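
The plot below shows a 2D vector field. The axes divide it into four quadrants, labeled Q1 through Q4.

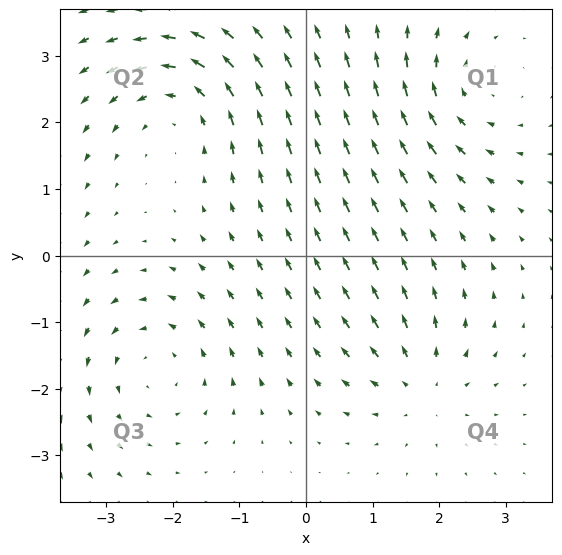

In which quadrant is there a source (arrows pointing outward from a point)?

The source sits at approximately (1.7, -1.9), which lies in quadrant Q4. The divergence there is about +4, positive as expected for a source.

Q4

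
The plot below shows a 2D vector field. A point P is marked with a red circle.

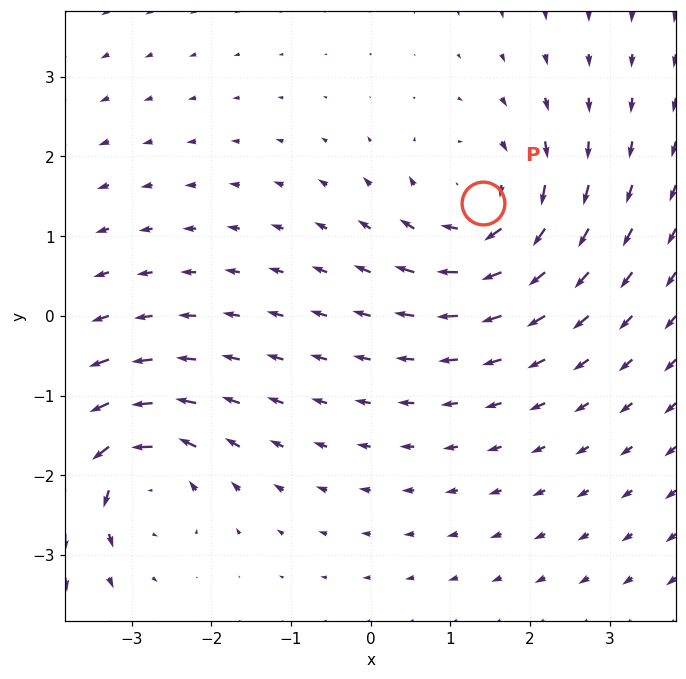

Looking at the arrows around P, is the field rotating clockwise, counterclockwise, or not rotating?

clockwise

Near P at (1.4, 1.4) the arrows circulate clockwise. The curl (z-component) there is about -3; negative curl means clockwise rotation.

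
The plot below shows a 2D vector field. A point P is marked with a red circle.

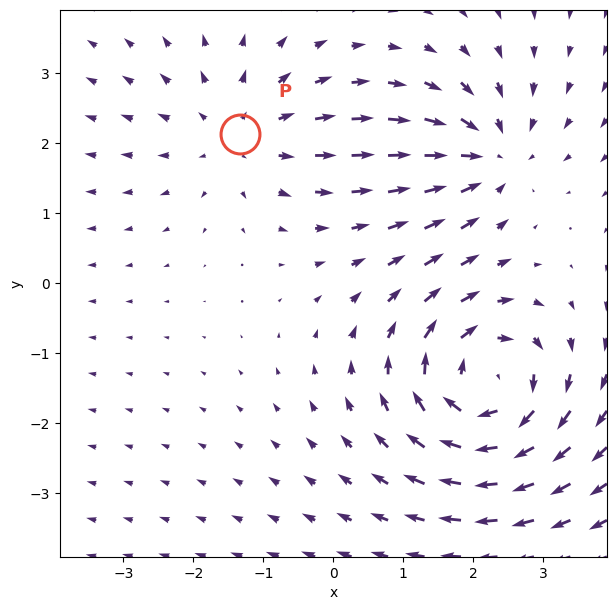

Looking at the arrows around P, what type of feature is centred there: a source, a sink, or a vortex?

At P (-1.3, 2.1) the arrows spread outward. Divergence about +3, curl ≈0 — positive divergence with near-zero curl is a source.

source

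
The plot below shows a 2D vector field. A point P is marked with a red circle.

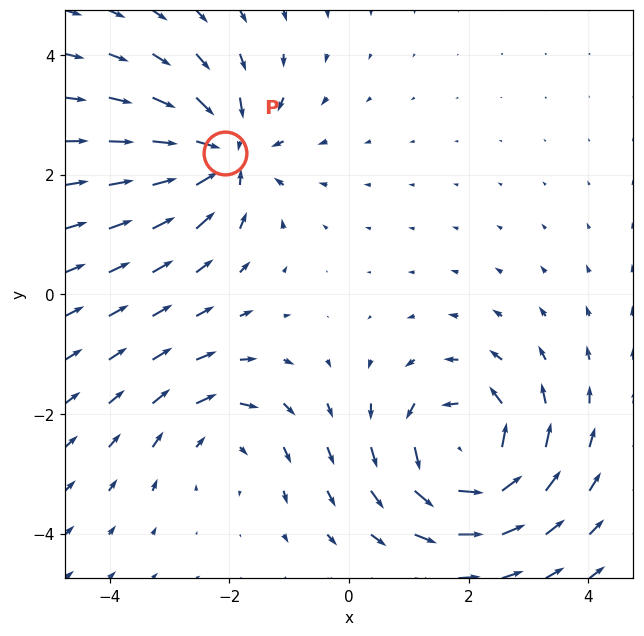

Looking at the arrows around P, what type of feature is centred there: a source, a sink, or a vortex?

sink

At P (-2.1, 2.4) the arrows converge inward. Divergence about -5, curl ≈0 — negative divergence with near-zero curl is a sink.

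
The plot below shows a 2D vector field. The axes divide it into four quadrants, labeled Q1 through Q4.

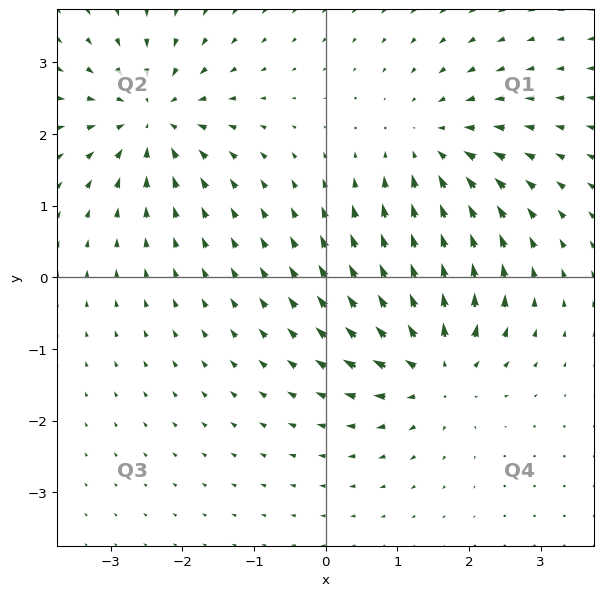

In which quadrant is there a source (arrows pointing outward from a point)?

Q4

The source sits at approximately (1.5, -1.2), which lies in quadrant Q4. The divergence there is about +6, positive as expected for a source.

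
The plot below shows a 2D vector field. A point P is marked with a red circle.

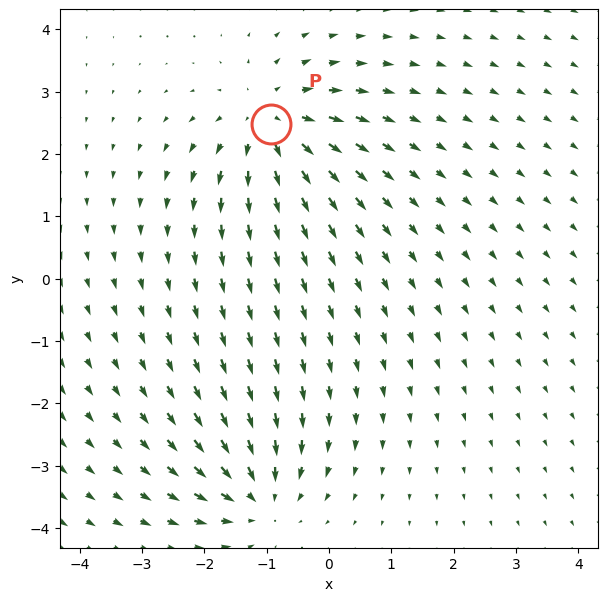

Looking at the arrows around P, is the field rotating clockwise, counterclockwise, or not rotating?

not rotating

Near P at (-0.9, 2.5) the arrows show no circulation. The curl there is ≈0.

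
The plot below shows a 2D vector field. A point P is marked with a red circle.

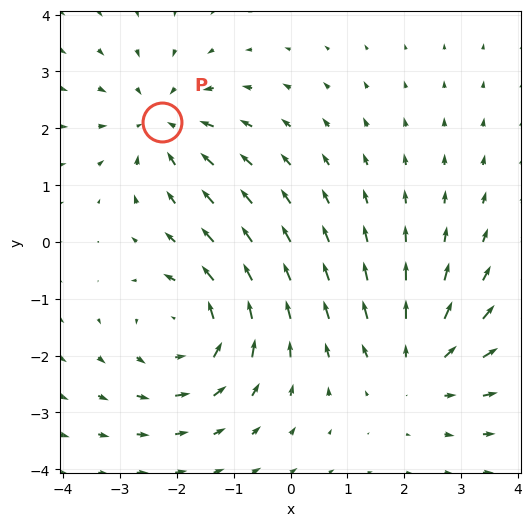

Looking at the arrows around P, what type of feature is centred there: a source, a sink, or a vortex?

At P (-2.3, 2.1) the arrows converge inward. Divergence about -4, curl ≈0 — negative divergence with near-zero curl is a sink.

sink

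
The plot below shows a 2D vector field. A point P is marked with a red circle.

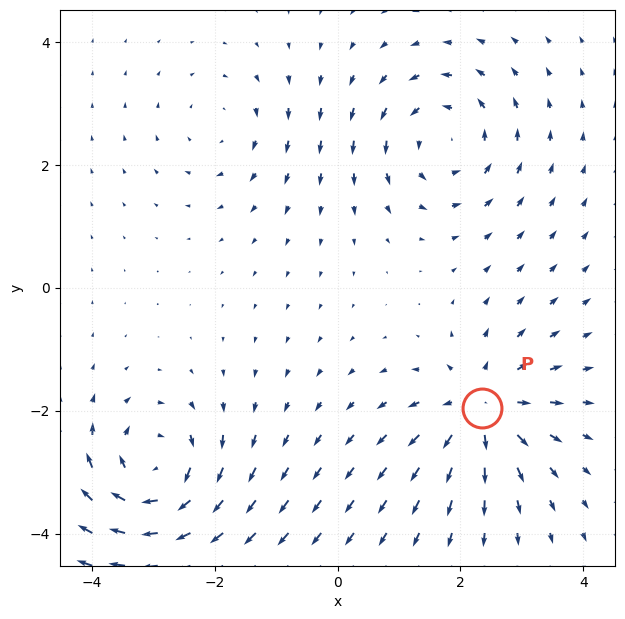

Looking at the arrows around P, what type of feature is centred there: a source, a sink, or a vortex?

At P (2.3, -2.0) the arrows spread outward. Divergence about +5, curl ≈0 — positive divergence with near-zero curl is a source.

source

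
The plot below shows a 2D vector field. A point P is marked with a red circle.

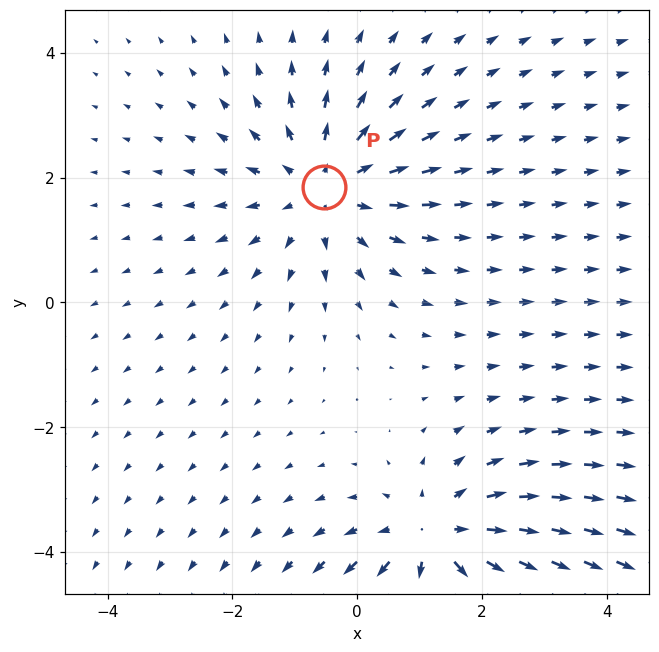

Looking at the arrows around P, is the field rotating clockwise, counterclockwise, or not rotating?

Near P at (-0.5, 1.8) the arrows show no circulation. The curl there is ≈0.

not rotating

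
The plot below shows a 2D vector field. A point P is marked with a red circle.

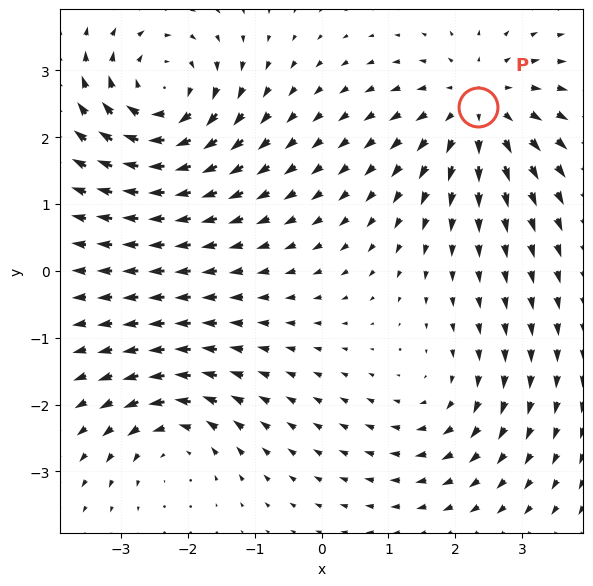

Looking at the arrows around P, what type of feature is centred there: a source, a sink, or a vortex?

source

At P (2.3, 2.5) the arrows spread outward. Divergence about +5, curl ≈0 — positive divergence with near-zero curl is a source.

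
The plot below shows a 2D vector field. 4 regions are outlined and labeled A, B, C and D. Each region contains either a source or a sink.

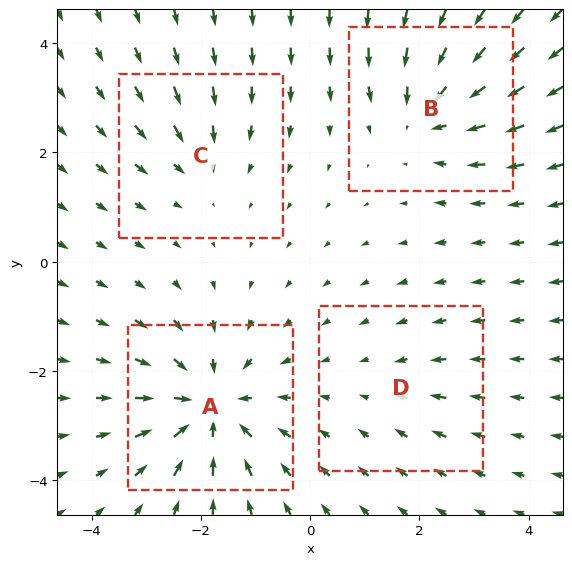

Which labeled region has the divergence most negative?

Divergence at each region's feature centre — A: about -7, B: about -5, C: about -3, D: about -2. Region A is most negative.

A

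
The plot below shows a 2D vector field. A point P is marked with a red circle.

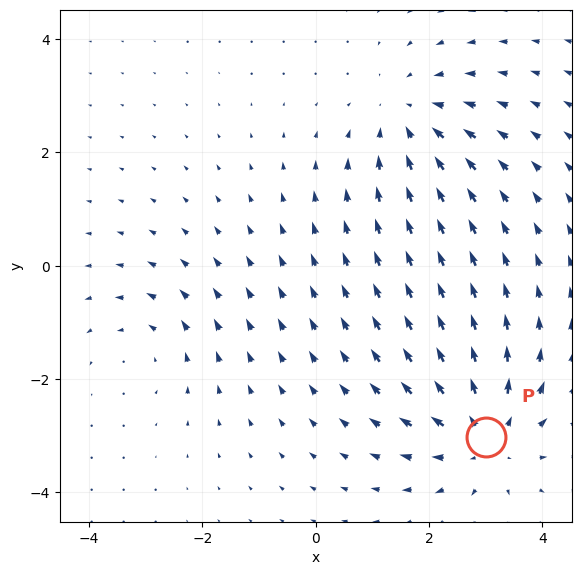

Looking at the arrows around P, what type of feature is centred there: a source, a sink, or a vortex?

source

At P (3.0, -3.0) the arrows spread outward. Divergence about +4, curl ≈0 — positive divergence with near-zero curl is a source.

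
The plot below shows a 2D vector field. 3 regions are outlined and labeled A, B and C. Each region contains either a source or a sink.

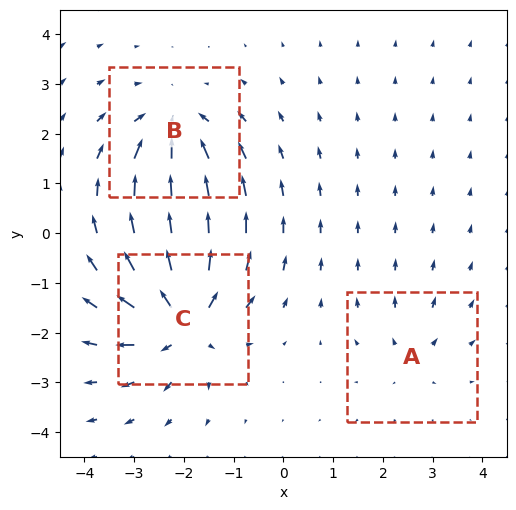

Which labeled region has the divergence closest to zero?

A

Divergence at each region's feature centre — A: about +2, B: about -4, C: about +5. Region A is closest to zero.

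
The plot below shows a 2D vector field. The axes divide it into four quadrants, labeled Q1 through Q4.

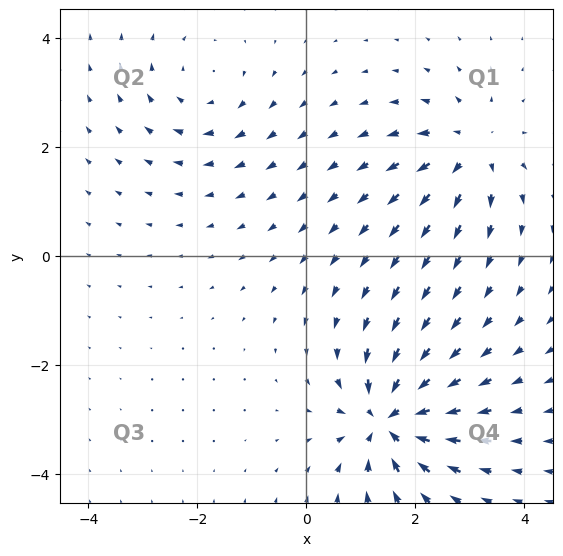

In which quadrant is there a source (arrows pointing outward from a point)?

Q1

The source sits at approximately (3.0, 2.0), which lies in quadrant Q1. The divergence there is about +4, positive as expected for a source.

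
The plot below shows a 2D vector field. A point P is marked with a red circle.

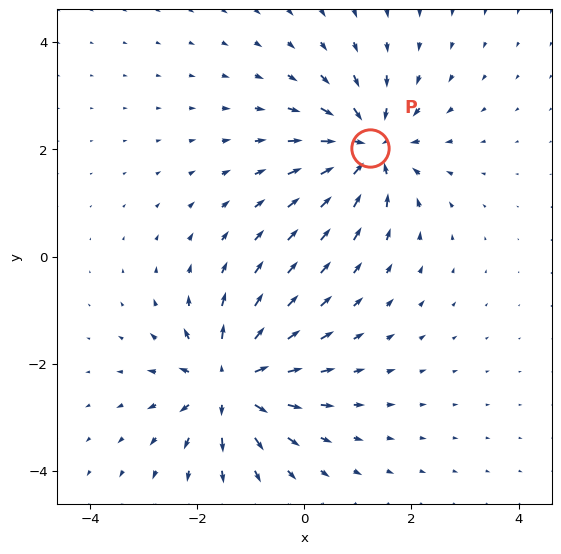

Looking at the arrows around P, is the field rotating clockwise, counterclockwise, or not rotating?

Near P at (1.2, 2.0) the arrows show no circulation. The curl there is ≈0.

not rotating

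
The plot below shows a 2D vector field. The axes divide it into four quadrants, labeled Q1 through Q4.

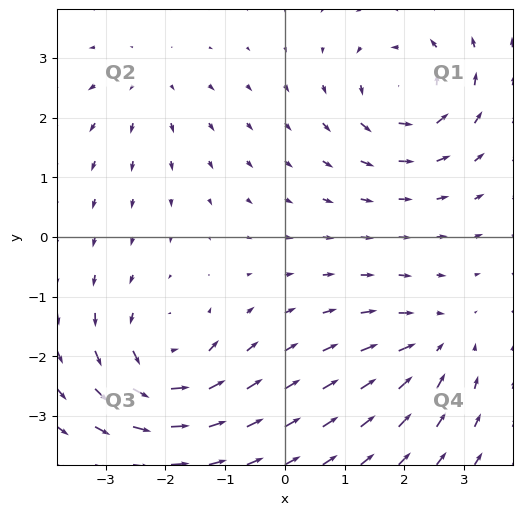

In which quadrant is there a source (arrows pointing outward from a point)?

Q2

The source sits at approximately (-2.3, 2.6), which lies in quadrant Q2. The divergence there is about +3, positive as expected for a source.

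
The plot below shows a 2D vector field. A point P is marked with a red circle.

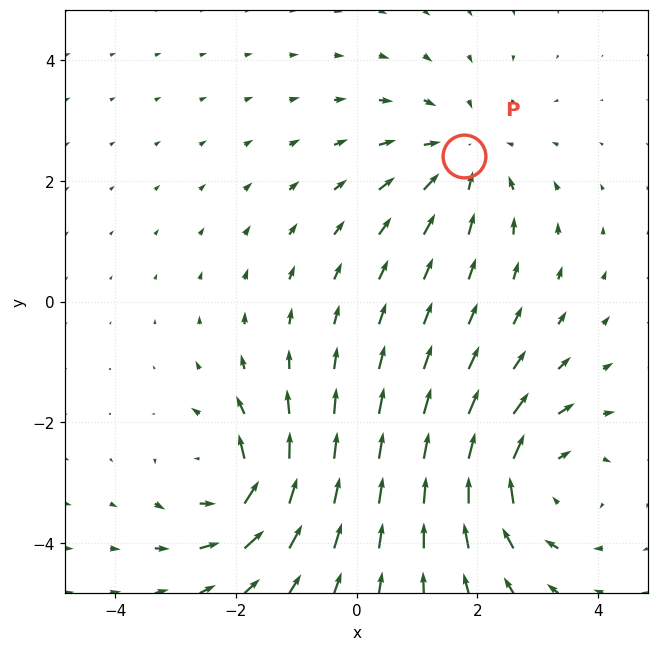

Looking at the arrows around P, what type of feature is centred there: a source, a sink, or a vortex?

At P (1.8, 2.4) the arrows converge inward. Divergence about -3, curl ≈0 — negative divergence with near-zero curl is a sink.

sink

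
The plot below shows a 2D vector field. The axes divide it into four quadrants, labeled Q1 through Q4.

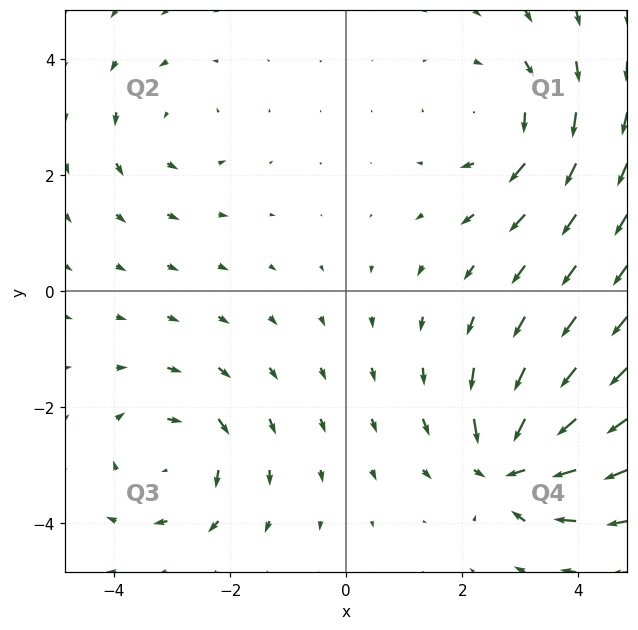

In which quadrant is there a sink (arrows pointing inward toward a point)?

The sink sits at approximately (2.9, -3.0), which lies in quadrant Q4. The divergence there is about -6, negative as expected for a sink.

Q4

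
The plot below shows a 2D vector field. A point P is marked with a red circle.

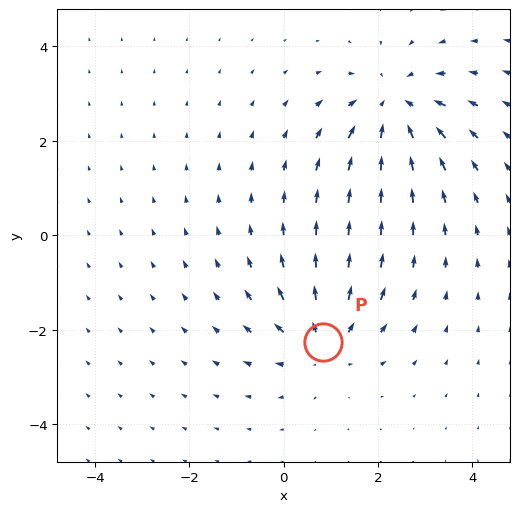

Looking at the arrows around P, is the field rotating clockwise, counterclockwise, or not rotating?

Near P at (0.8, -2.3) the arrows show no circulation. The curl there is ≈0.

not rotating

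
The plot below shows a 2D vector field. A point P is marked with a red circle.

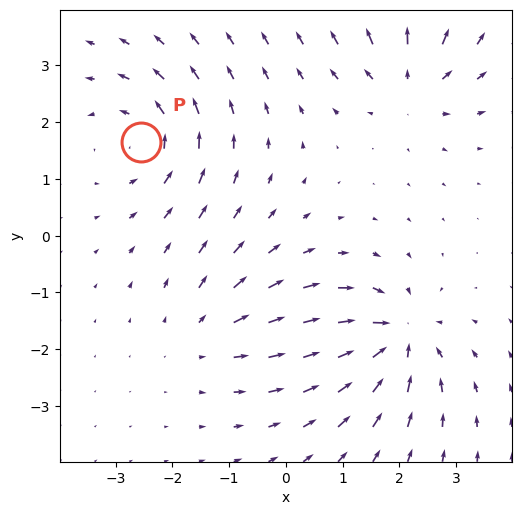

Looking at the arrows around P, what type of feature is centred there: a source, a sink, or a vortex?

vortex

At P (-2.6, 1.6) the arrows circulate counterclockwise. Divergence ≈0, curl about +5 — near-zero divergence with nonzero curl is a vortex.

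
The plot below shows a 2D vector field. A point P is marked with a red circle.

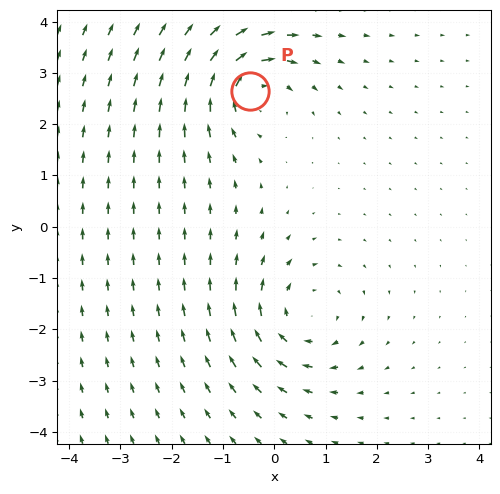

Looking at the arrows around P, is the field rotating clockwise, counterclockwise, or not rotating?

Near P at (-0.5, 2.6) the arrows circulate clockwise. The curl (z-component) there is about -5; negative curl means clockwise rotation.

clockwise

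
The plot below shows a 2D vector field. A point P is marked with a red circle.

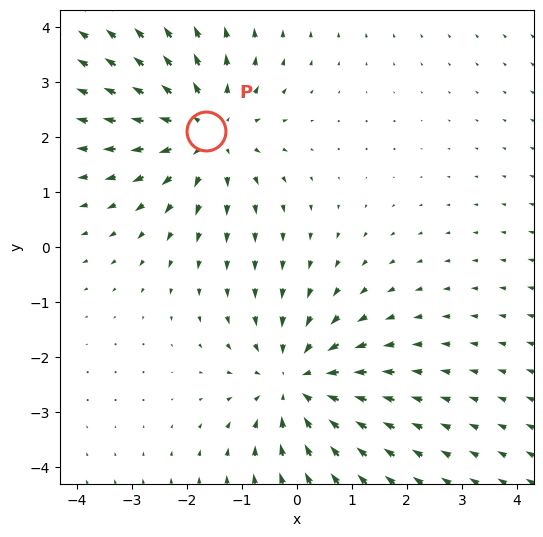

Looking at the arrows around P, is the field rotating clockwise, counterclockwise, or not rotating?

not rotating

Near P at (-1.6, 2.1) the arrows show no circulation. The curl there is ≈0.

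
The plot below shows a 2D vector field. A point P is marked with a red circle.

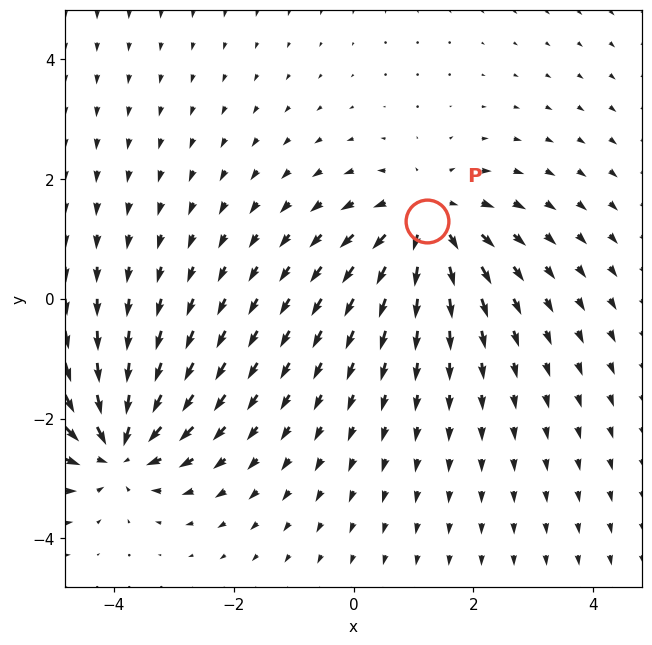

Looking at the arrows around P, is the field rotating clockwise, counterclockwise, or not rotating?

Near P at (1.2, 1.3) the arrows show no circulation. The curl there is ≈0.

not rotating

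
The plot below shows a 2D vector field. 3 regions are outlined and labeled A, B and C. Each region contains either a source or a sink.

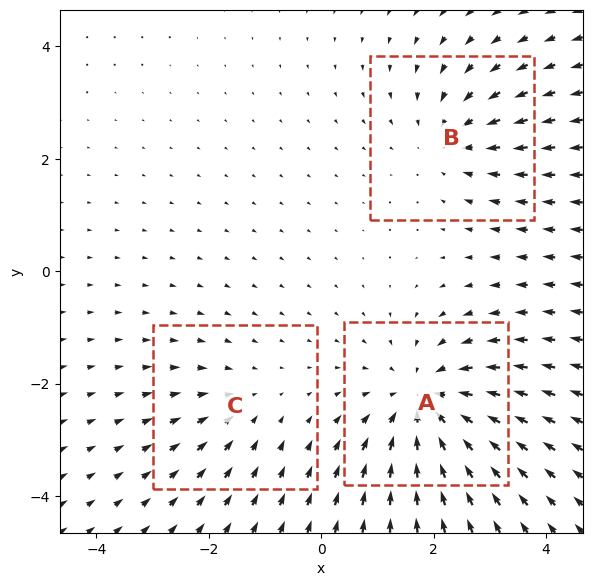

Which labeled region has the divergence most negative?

Divergence at each region's feature centre — A: about -4, B: about -3, C: about -2. Region A is most negative.

A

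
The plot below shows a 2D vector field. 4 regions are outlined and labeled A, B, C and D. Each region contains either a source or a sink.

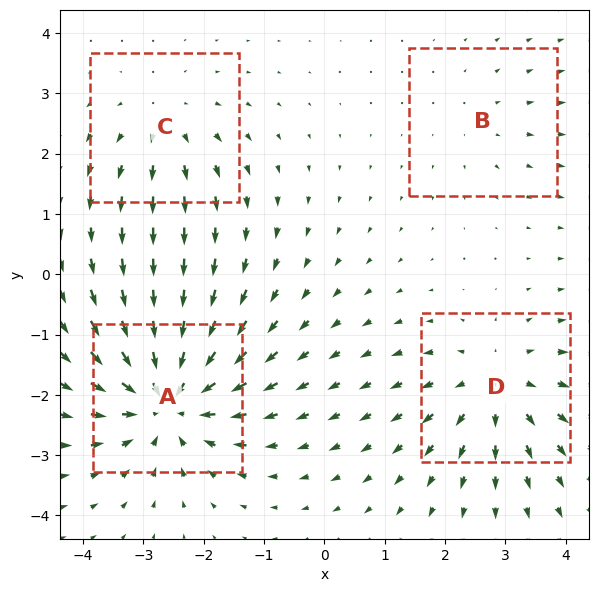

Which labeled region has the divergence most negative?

A

Divergence at each region's feature centre — A: about -7, B: about +2, C: about +3, D: about +5. Region A is most negative.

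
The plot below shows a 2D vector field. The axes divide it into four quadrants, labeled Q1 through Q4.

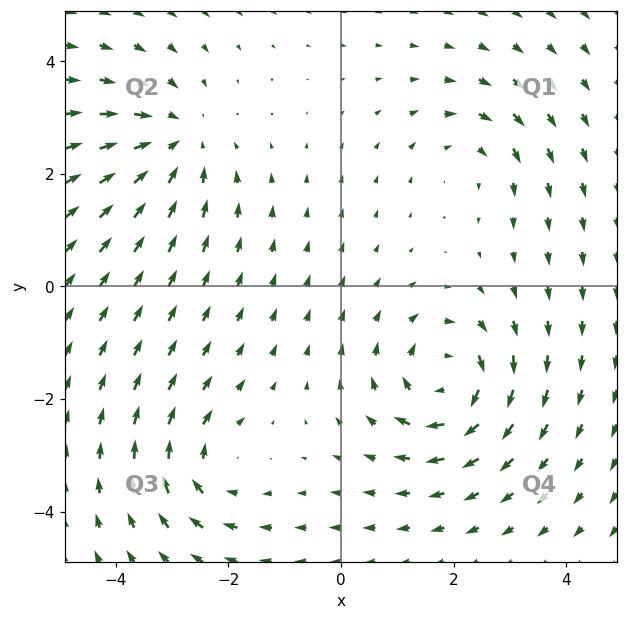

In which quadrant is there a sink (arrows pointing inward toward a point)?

The sink sits at approximately (-2.9, 2.6), which lies in quadrant Q2. The divergence there is about -4, negative as expected for a sink.

Q2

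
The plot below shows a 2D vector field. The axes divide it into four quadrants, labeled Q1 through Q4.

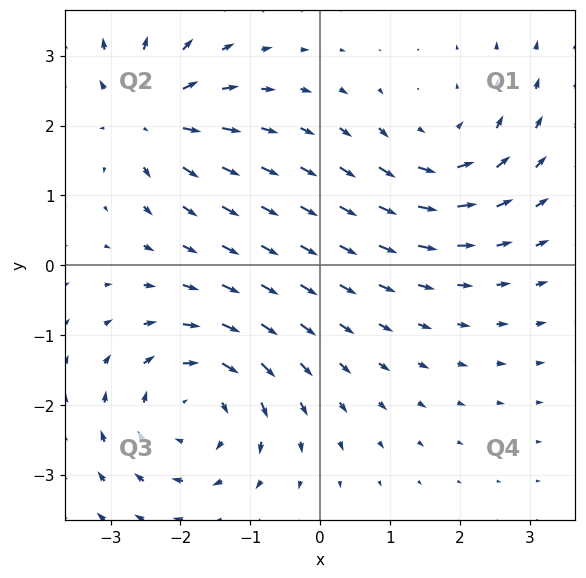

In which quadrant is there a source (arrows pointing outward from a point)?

The source sits at approximately (-2.5, 2.1), which lies in quadrant Q2. The divergence there is about +5, positive as expected for a source.

Q2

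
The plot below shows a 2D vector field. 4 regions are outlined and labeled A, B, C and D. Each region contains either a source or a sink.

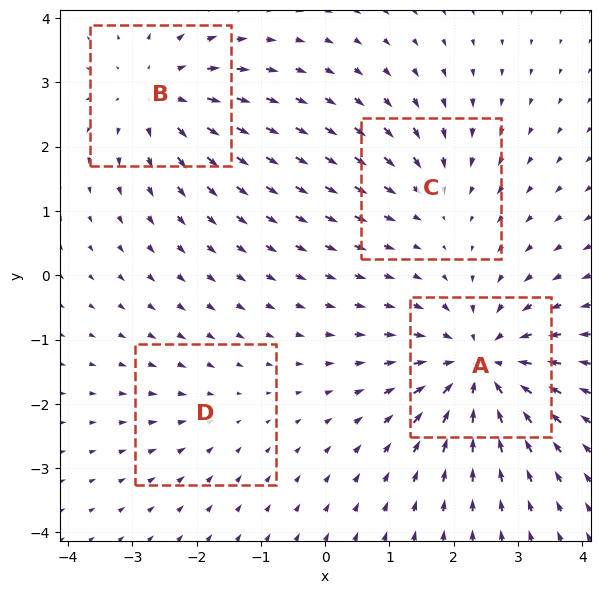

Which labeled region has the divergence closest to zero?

Divergence at each region's feature centre — A: about -7, B: about +5, C: about -3, D: about -2. Region D is closest to zero.

D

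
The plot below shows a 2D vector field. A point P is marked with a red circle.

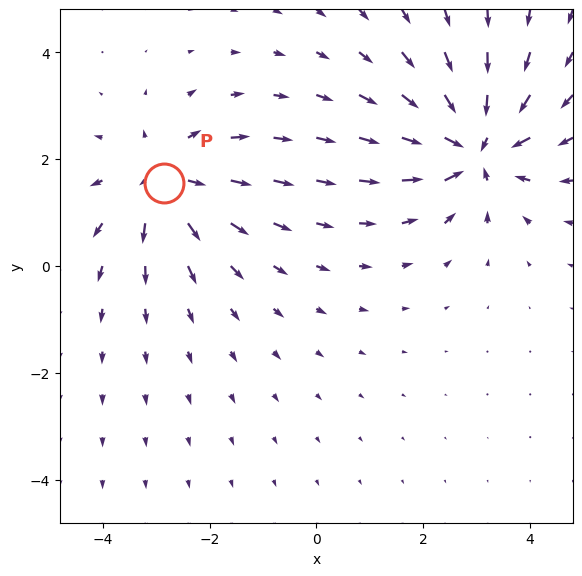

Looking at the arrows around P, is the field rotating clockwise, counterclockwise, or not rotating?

not rotating

Near P at (-2.9, 1.6) the arrows show no circulation. The curl there is ≈0.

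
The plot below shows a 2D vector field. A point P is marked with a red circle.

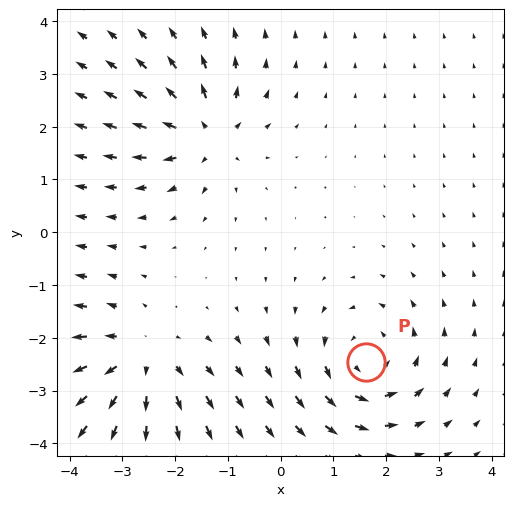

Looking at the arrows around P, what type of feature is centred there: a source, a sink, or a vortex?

vortex

At P (1.6, -2.5) the arrows circulate counterclockwise. Divergence ≈0, curl about +4 — near-zero divergence with nonzero curl is a vortex.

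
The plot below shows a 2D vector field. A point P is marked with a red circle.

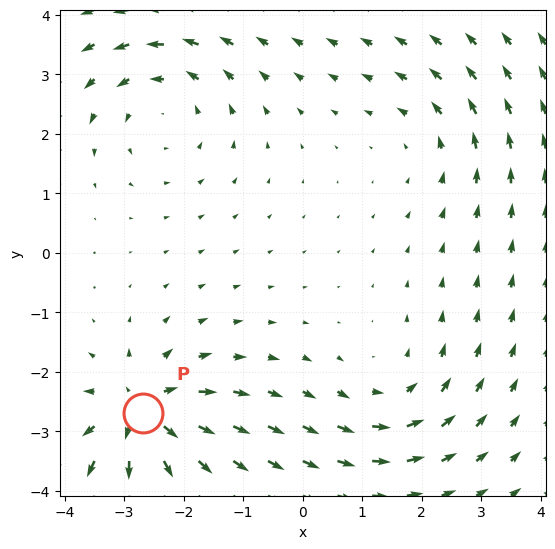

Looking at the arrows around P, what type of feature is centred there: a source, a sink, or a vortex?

source

At P (-2.7, -2.7) the arrows spread outward. Divergence about +6, curl ≈0 — positive divergence with near-zero curl is a source.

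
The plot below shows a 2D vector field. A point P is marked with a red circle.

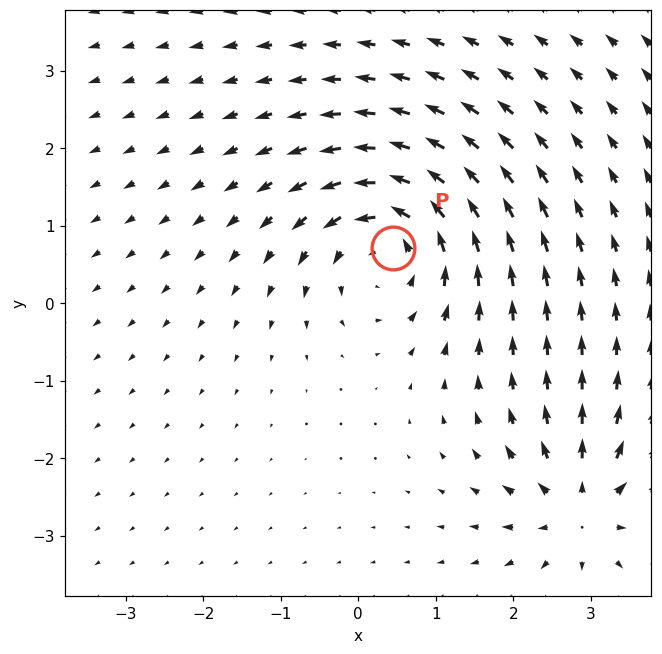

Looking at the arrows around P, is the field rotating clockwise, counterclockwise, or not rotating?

Near P at (0.5, 0.7) the arrows circulate counterclockwise. The curl (z-component) there is about +6; positive curl means counterclockwise rotation.

counterclockwise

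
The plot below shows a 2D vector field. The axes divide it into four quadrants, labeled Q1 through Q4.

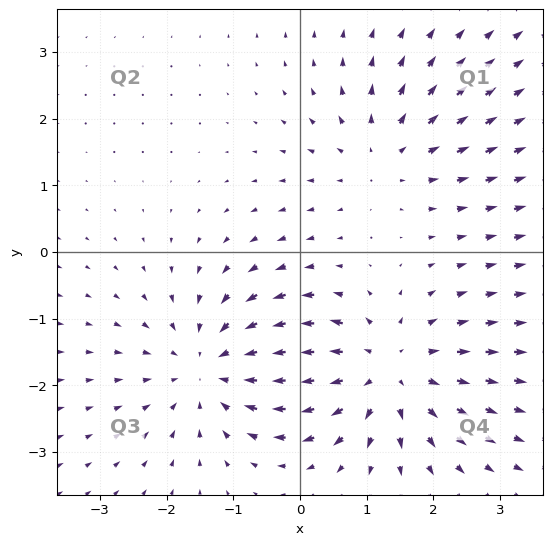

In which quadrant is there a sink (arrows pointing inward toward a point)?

Q3

The sink sits at approximately (-1.3, -1.7), which lies in quadrant Q3. The divergence there is about -4, negative as expected for a sink.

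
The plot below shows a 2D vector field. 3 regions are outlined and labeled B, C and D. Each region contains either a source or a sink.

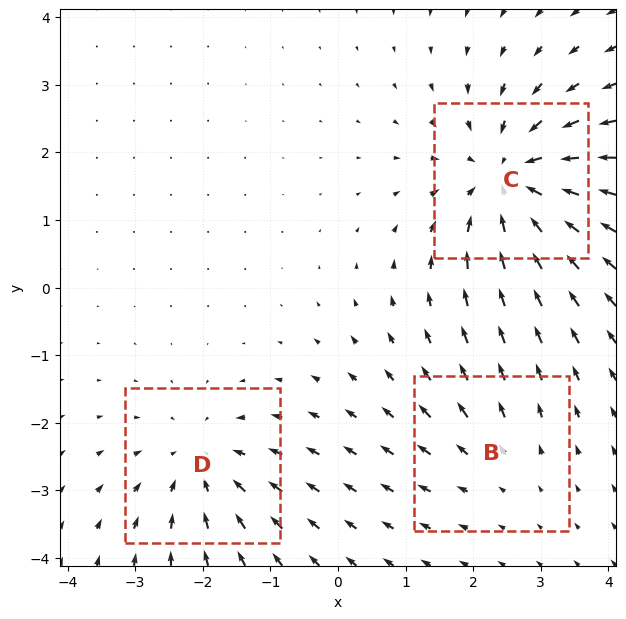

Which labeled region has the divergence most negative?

Divergence at each region's feature centre — B: about +2, C: about -5, D: about -3. Region C is most negative.

C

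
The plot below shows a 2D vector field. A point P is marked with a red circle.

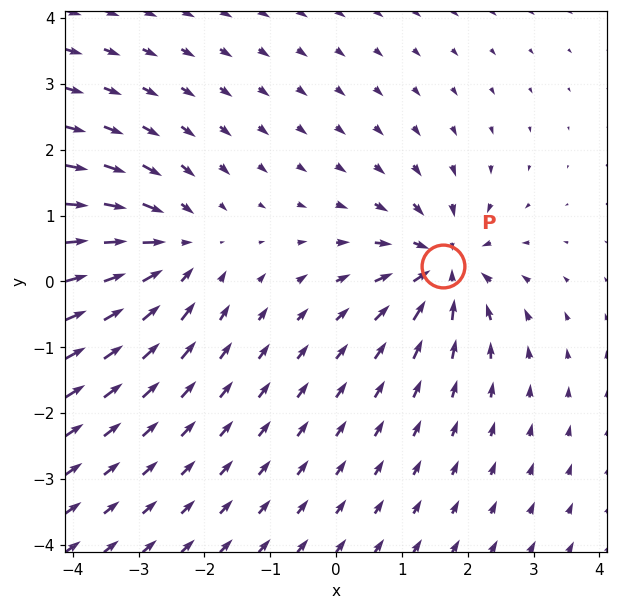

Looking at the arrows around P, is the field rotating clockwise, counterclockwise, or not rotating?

not rotating

Near P at (1.6, 0.2) the arrows show no circulation. The curl there is ≈0.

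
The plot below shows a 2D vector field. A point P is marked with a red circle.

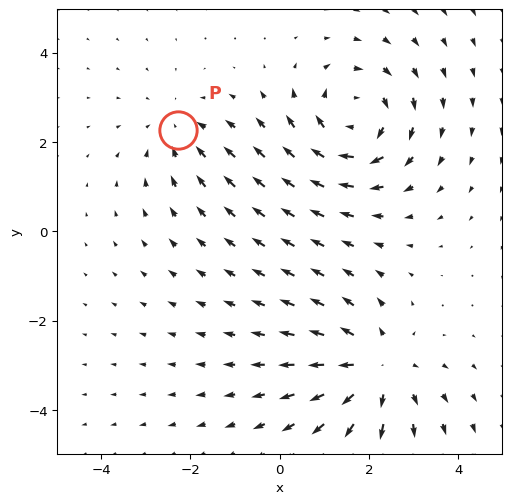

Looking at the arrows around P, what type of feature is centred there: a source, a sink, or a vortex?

At P (-2.3, 2.3) the arrows converge inward. Divergence about -2, curl ≈0 — negative divergence with near-zero curl is a sink.

sink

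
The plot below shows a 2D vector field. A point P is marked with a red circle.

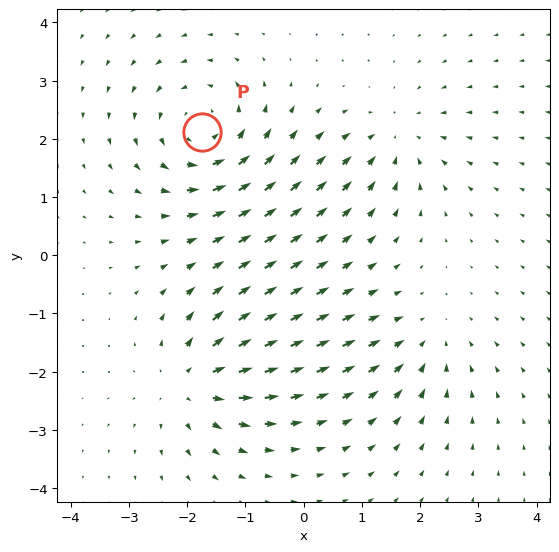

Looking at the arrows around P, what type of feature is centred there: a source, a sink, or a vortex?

At P (-1.8, 2.1) the arrows circulate counterclockwise. Divergence ≈0, curl about +5 — near-zero divergence with nonzero curl is a vortex.

vortex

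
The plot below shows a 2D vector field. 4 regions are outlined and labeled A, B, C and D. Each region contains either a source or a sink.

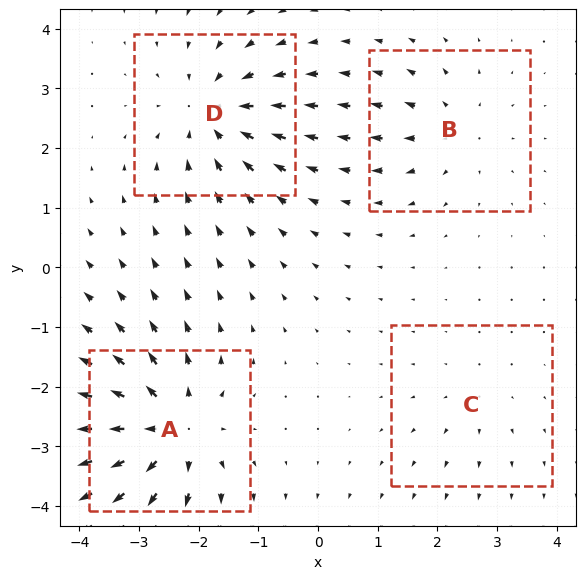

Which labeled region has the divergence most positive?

A

Divergence at each region's feature centre — A: about +7, B: about +4, C: about +2, D: about -6. Region A is most positive.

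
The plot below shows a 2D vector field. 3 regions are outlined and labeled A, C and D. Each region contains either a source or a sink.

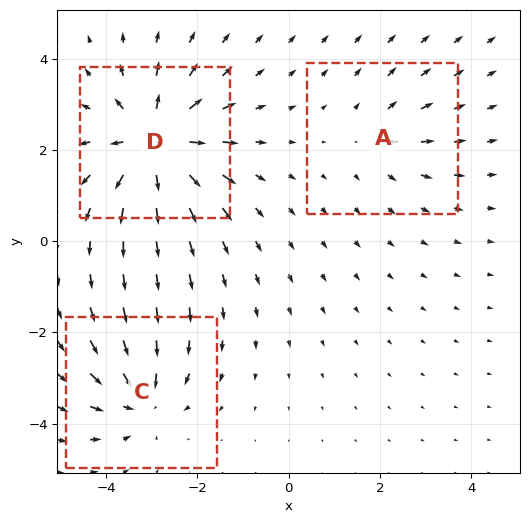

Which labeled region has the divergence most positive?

D

Divergence at each region's feature centre — A: about +2, C: about -4, D: about +6. Region D is most positive.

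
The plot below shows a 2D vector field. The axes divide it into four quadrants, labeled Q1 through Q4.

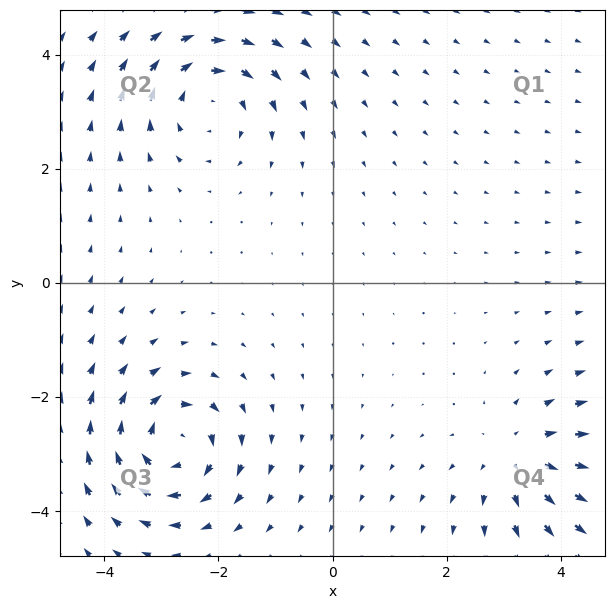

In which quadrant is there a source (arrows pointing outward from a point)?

The source sits at approximately (3.2, -3.1), which lies in quadrant Q4. The divergence there is about +4, positive as expected for a source.

Q4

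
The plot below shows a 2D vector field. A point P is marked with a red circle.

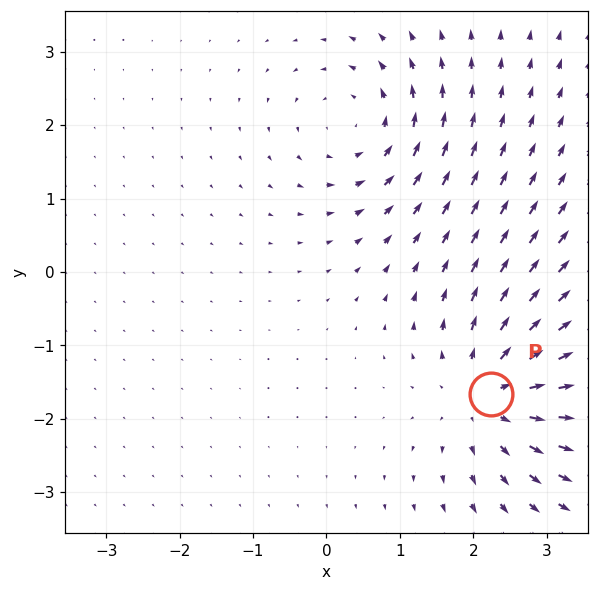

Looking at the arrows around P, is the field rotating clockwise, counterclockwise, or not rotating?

not rotating

Near P at (2.2, -1.7) the arrows show no circulation. The curl there is ≈0.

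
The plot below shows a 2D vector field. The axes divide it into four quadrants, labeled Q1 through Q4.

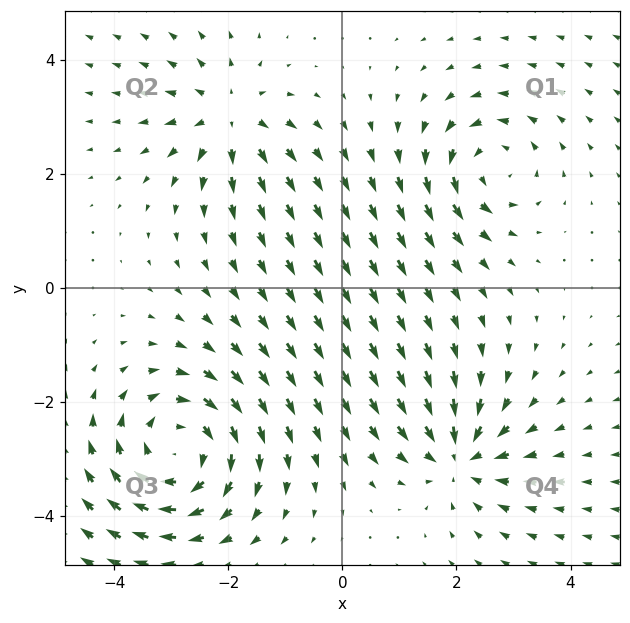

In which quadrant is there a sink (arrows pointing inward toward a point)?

Q4

The sink sits at approximately (2.1, -3.0), which lies in quadrant Q4. The divergence there is about -5, negative as expected for a sink.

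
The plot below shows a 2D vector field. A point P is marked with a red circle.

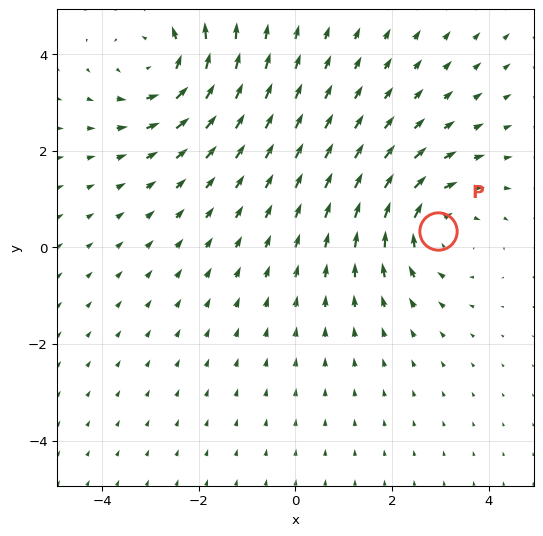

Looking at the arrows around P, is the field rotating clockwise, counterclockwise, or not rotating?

clockwise

Near P at (3.0, 0.3) the arrows circulate clockwise. The curl (z-component) there is about -3; negative curl means clockwise rotation.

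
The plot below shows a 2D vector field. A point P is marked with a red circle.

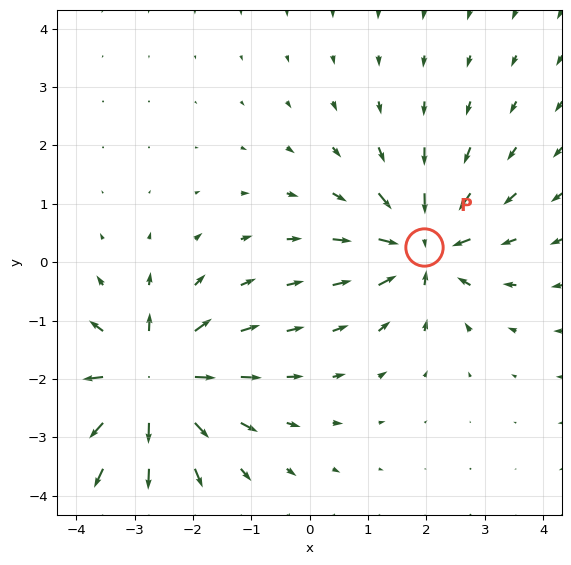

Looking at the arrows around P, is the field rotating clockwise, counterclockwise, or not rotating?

Near P at (2.0, 0.3) the arrows show no circulation. The curl there is ≈0.

not rotating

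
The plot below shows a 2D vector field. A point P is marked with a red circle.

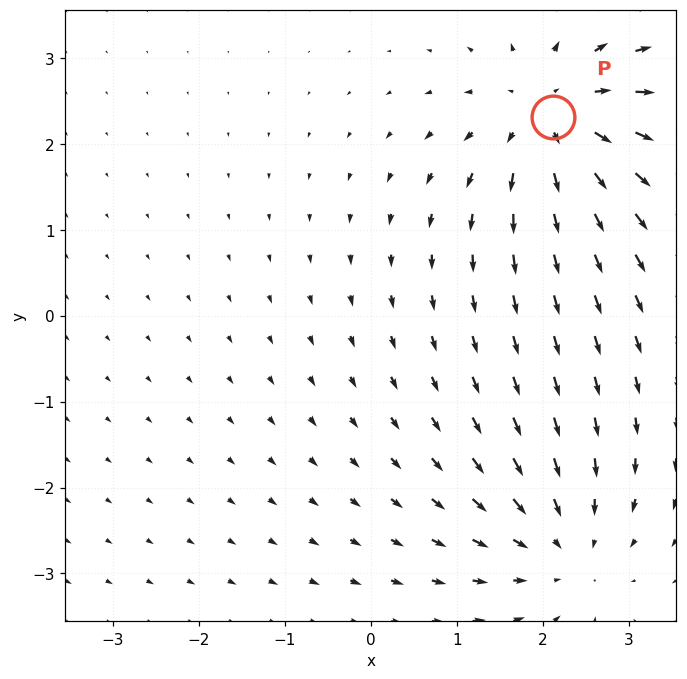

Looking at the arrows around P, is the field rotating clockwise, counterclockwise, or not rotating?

not rotating

Near P at (2.1, 2.3) the arrows show no circulation. The curl there is ≈0.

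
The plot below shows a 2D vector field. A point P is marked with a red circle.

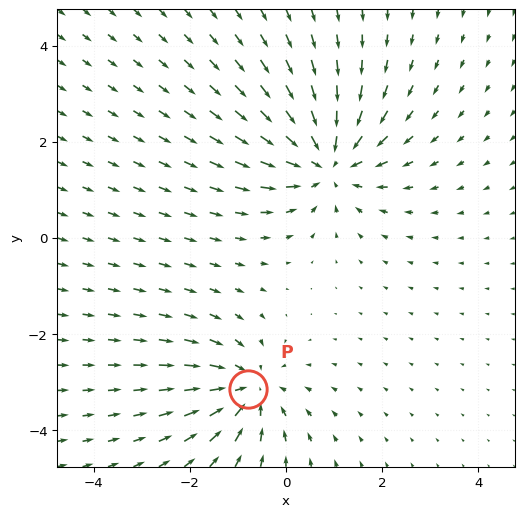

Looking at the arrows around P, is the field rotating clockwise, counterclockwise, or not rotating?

Near P at (-0.8, -3.2) the arrows show no circulation. The curl there is ≈0.

not rotating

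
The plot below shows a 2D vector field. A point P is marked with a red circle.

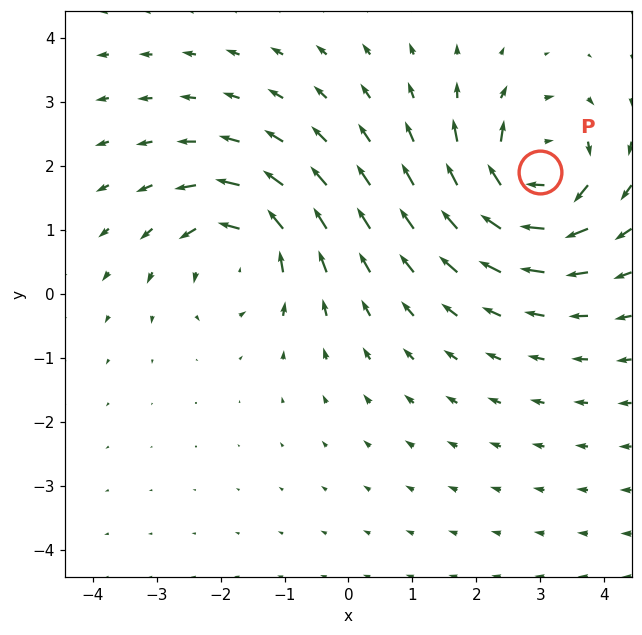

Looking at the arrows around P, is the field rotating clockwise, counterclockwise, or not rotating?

clockwise

Near P at (3.0, 1.9) the arrows circulate clockwise. The curl (z-component) there is about -5; negative curl means clockwise rotation.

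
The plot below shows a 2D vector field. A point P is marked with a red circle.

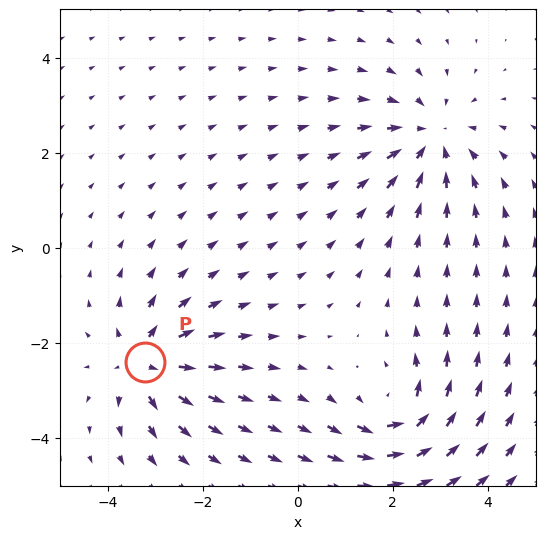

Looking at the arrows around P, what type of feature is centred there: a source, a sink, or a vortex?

At P (-3.2, -2.4) the arrows spread outward. Divergence about +5, curl ≈0 — positive divergence with near-zero curl is a source.

source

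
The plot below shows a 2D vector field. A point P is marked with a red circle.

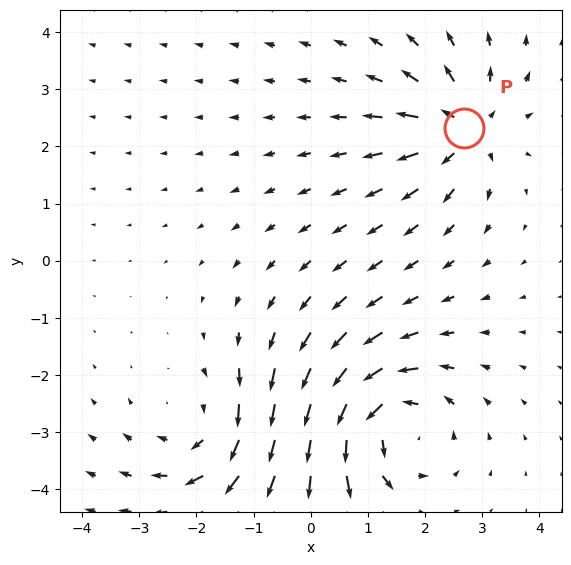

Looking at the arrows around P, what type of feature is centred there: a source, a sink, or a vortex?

source

At P (2.7, 2.3) the arrows spread outward. Divergence about +4, curl ≈0 — positive divergence with near-zero curl is a source.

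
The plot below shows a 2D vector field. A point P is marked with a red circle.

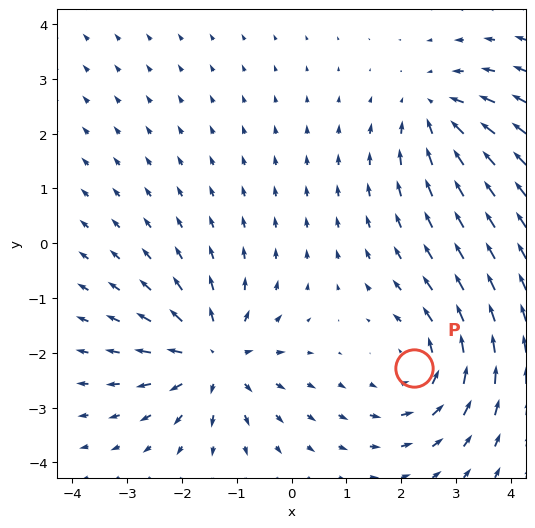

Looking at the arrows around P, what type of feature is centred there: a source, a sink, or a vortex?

At P (2.2, -2.3) the arrows circulate counterclockwise. Divergence ≈0, curl about +3 — near-zero divergence with nonzero curl is a vortex.

vortex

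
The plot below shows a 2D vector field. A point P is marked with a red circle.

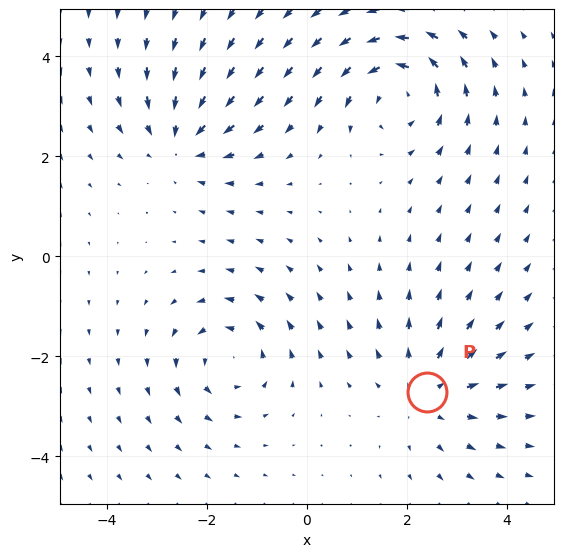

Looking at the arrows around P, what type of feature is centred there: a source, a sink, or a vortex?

At P (2.4, -2.7) the arrows spread outward. Divergence about +3, curl ≈0 — positive divergence with near-zero curl is a source.

source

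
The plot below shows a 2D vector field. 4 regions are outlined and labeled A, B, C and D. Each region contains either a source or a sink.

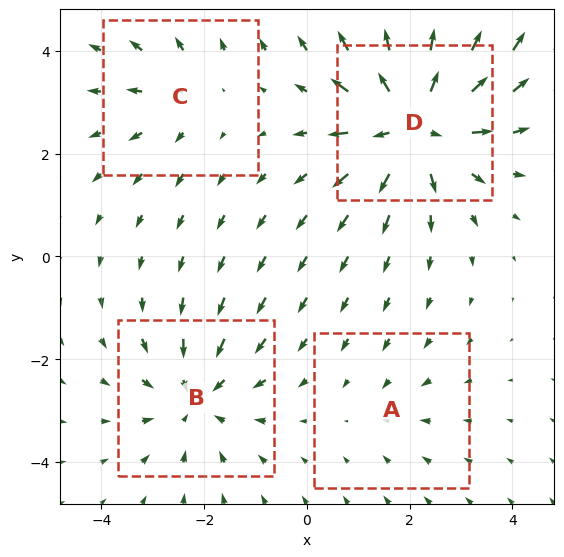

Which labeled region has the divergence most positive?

Divergence at each region's feature centre — A: about -2, B: about -4, C: about +3, D: about +6. Region D is most positive.

D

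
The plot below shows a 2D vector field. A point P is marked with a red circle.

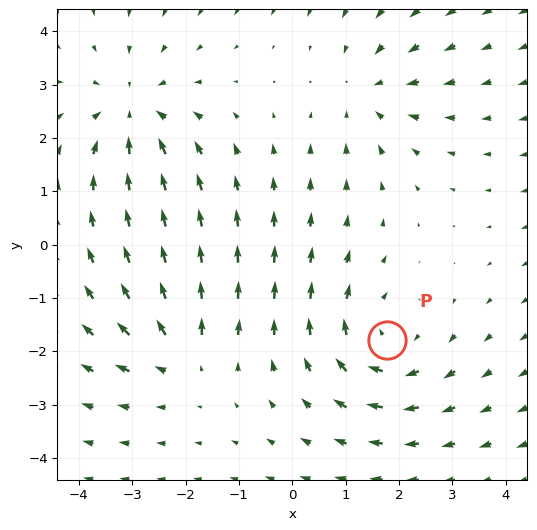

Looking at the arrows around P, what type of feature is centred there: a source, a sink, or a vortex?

vortex

At P (1.8, -1.8) the arrows circulate clockwise. Divergence ≈0, curl about -3 — near-zero divergence with nonzero curl is a vortex.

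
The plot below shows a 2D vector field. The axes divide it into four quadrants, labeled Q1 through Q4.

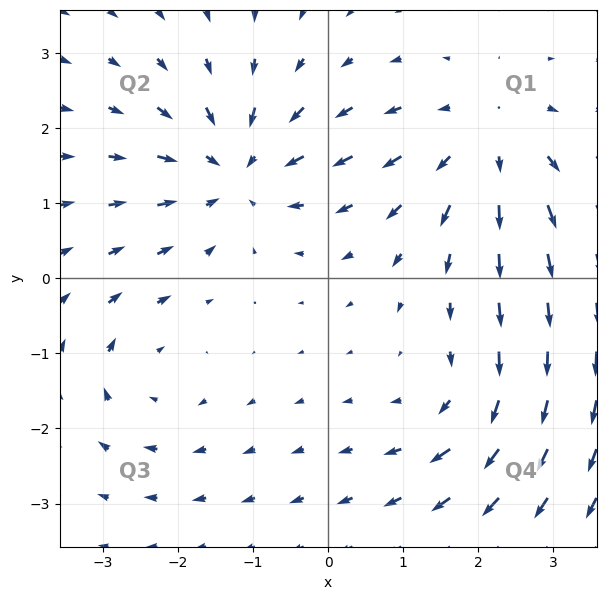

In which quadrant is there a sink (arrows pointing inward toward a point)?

The sink sits at approximately (-1.2, 1.4), which lies in quadrant Q2. The divergence there is about -5, negative as expected for a sink.

Q2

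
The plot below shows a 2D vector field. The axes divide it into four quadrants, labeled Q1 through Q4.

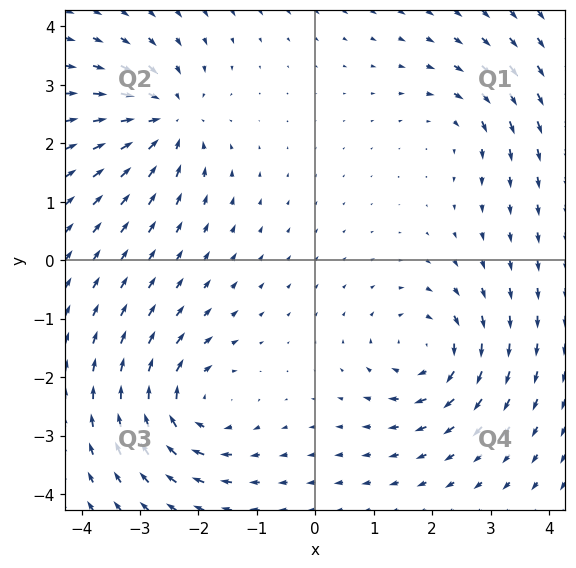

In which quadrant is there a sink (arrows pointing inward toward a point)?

The sink sits at approximately (-2.5, 2.4), which lies in quadrant Q2. The divergence there is about -6, negative as expected for a sink.

Q2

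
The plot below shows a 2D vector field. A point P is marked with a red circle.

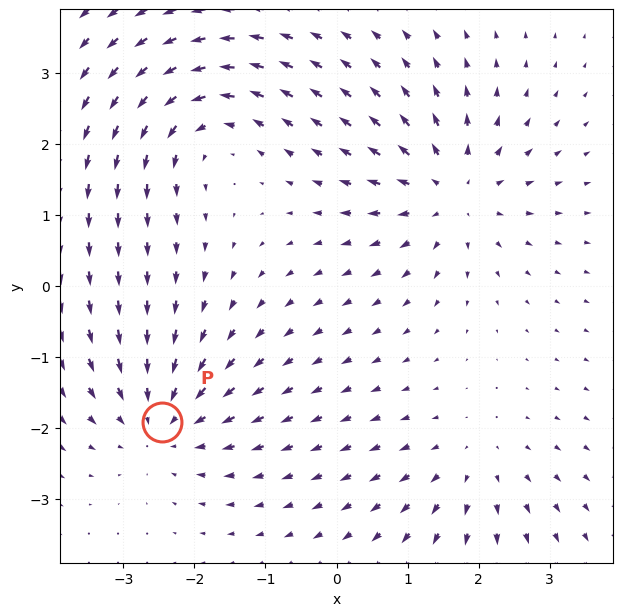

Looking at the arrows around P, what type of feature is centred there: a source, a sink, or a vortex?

At P (-2.5, -1.9) the arrows converge inward. Divergence about -5, curl ≈0 — negative divergence with near-zero curl is a sink.

sink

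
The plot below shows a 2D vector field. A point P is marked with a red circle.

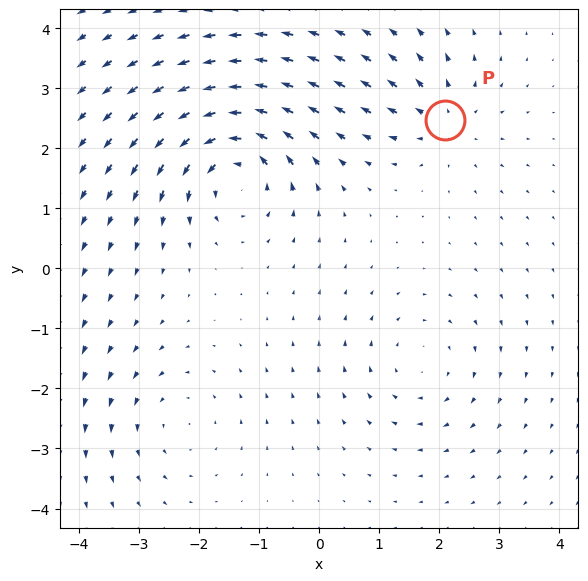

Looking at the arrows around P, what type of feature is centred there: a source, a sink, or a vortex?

source

At P (2.1, 2.5) the arrows spread outward. Divergence about +3, curl ≈0 — positive divergence with near-zero curl is a source.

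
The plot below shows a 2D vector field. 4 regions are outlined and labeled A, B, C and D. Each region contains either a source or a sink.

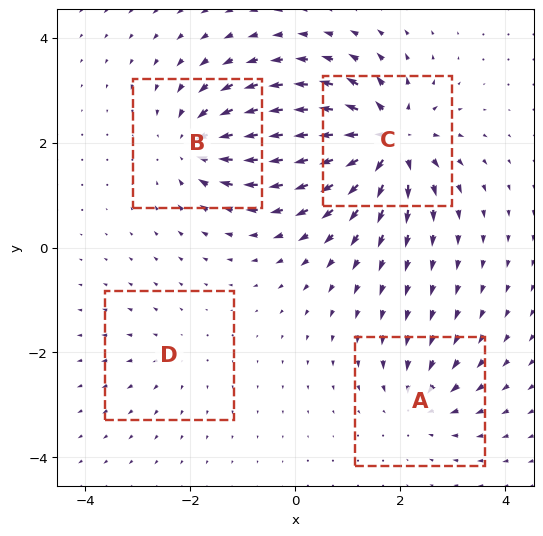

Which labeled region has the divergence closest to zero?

D

Divergence at each region's feature centre — A: about -4, B: about -6, C: about +9, D: about +2. Region D is closest to zero.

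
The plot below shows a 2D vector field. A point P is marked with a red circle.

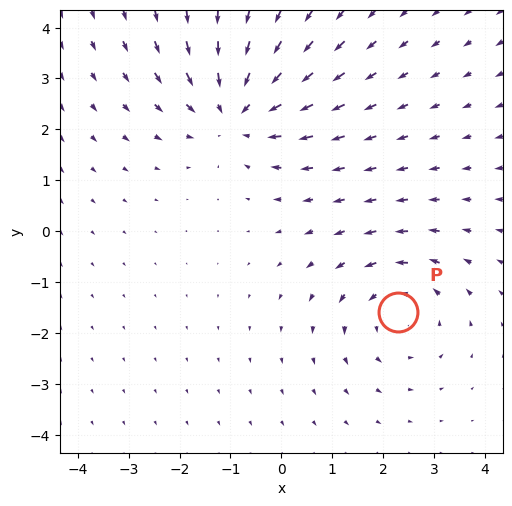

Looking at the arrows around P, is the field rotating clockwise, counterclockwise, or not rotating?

Near P at (2.3, -1.6) the arrows circulate counterclockwise. The curl (z-component) there is about +2; positive curl means counterclockwise rotation.

counterclockwise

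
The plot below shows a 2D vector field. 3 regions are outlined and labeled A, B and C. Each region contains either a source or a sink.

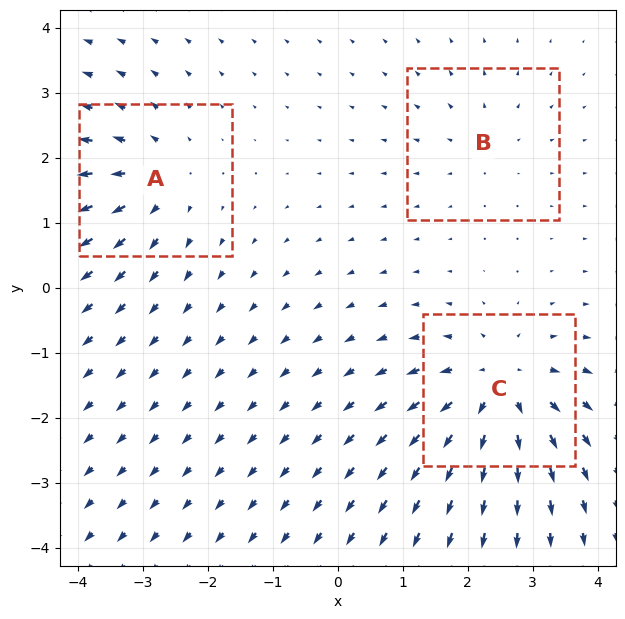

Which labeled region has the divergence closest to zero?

B

Divergence at each region's feature centre — A: about +3, B: about +2, C: about +5. Region B is closest to zero.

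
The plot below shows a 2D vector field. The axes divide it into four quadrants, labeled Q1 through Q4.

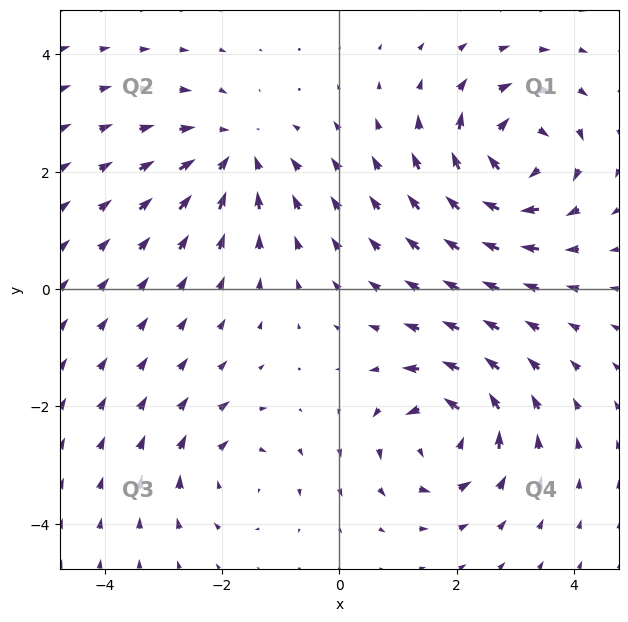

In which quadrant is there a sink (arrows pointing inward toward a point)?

The sink sits at approximately (-1.8, 2.3), which lies in quadrant Q2. The divergence there is about -4, negative as expected for a sink.

Q2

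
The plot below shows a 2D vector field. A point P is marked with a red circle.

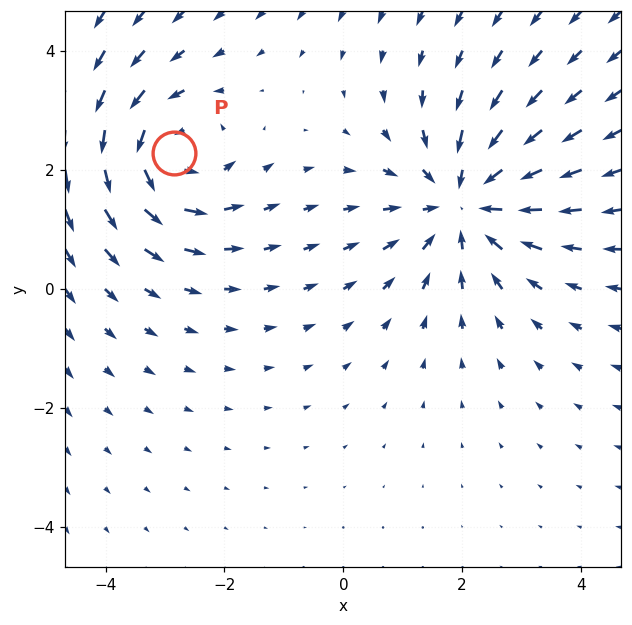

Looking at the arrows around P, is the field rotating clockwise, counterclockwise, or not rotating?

Near P at (-2.8, 2.3) the arrows circulate counterclockwise. The curl (z-component) there is about +4; positive curl means counterclockwise rotation.

counterclockwise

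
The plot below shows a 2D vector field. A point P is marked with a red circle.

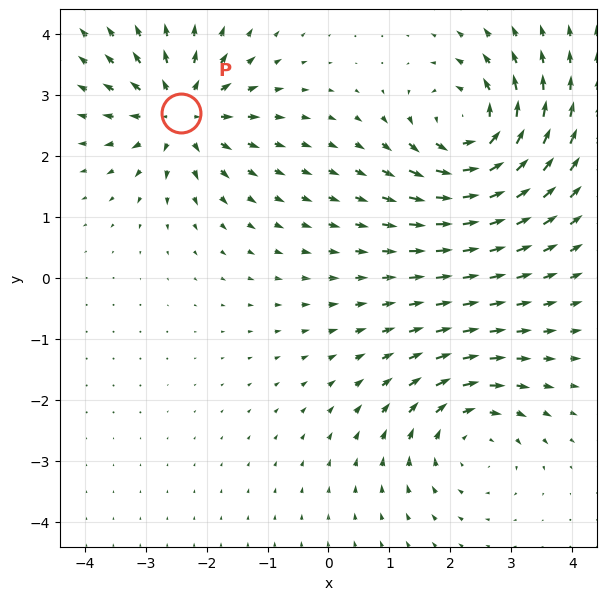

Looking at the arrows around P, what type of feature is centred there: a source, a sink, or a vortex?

source

At P (-2.4, 2.7) the arrows spread outward. Divergence about +6, curl ≈0 — positive divergence with near-zero curl is a source.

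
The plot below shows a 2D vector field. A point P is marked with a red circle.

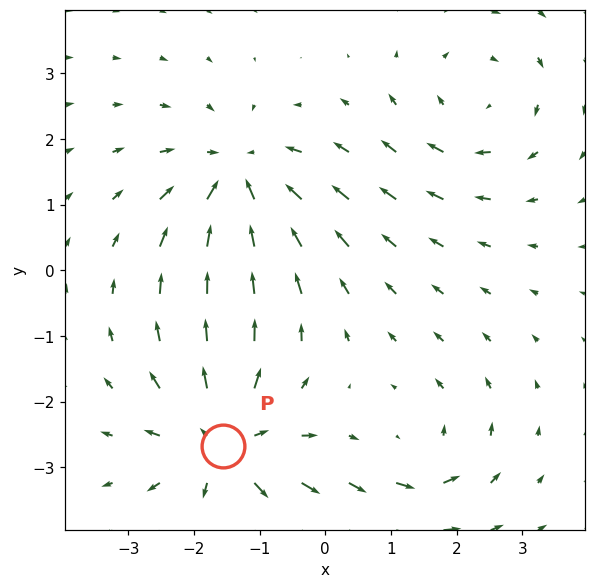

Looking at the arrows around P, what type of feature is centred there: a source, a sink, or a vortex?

source

At P (-1.6, -2.7) the arrows spread outward. Divergence about +5, curl ≈0 — positive divergence with near-zero curl is a source.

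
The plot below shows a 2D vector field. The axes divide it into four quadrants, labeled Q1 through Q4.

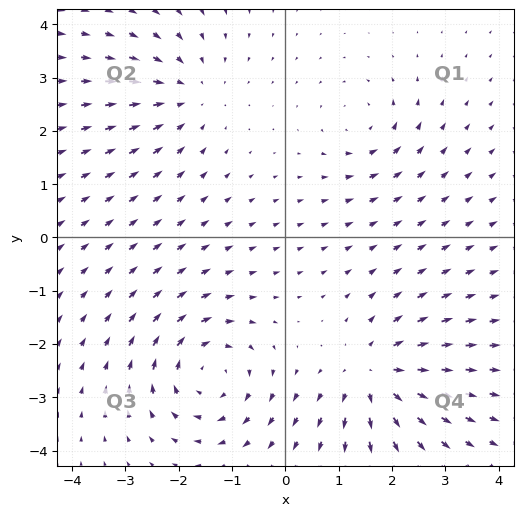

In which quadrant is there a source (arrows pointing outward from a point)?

Q4

The source sits at approximately (1.7, -2.6), which lies in quadrant Q4. The divergence there is about +5, positive as expected for a source.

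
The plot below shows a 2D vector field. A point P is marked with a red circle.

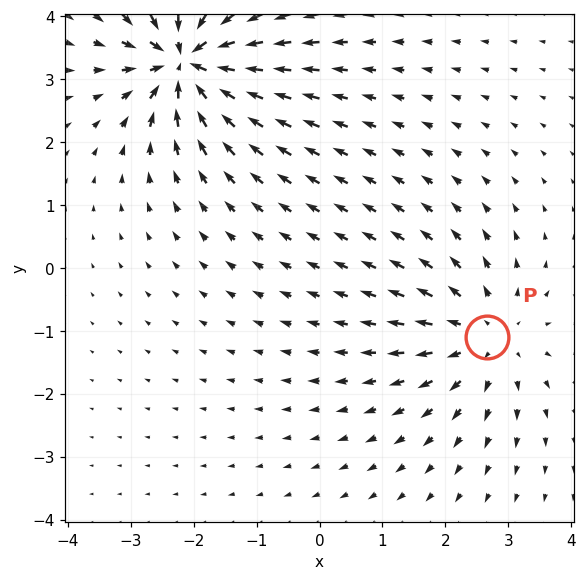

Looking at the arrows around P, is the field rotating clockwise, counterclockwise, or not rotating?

not rotating

Near P at (2.7, -1.1) the arrows show no circulation. The curl there is ≈0.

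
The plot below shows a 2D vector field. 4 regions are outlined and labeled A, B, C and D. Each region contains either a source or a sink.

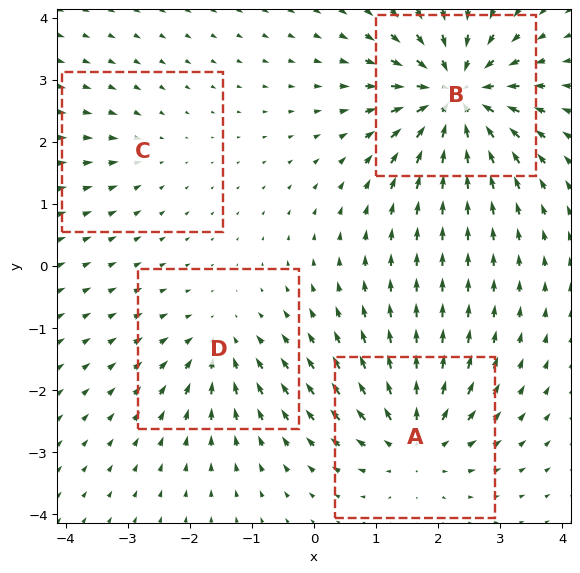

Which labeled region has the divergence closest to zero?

C

Divergence at each region's feature centre — A: about +6, B: about -8, C: about -2, D: about -4. Region C is closest to zero.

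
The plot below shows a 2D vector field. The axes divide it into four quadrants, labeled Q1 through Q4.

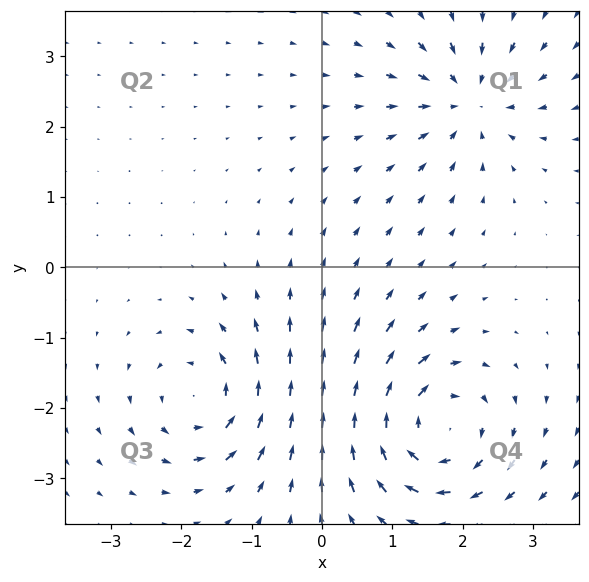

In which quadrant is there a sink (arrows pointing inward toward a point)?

The sink sits at approximately (2.1, 2.4), which lies in quadrant Q1. The divergence there is about -4, negative as expected for a sink.

Q1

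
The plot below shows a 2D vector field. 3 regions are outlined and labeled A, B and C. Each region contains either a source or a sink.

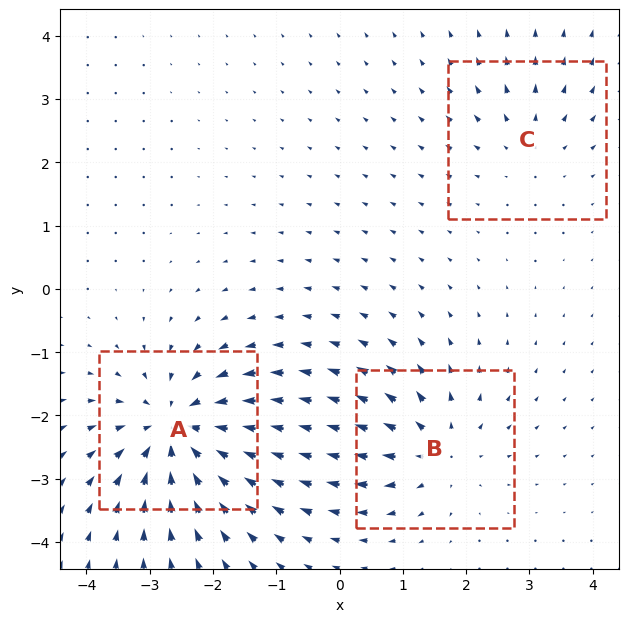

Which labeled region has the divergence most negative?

A

Divergence at each region's feature centre — A: about -6, B: about +4, C: about +2. Region A is most negative.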